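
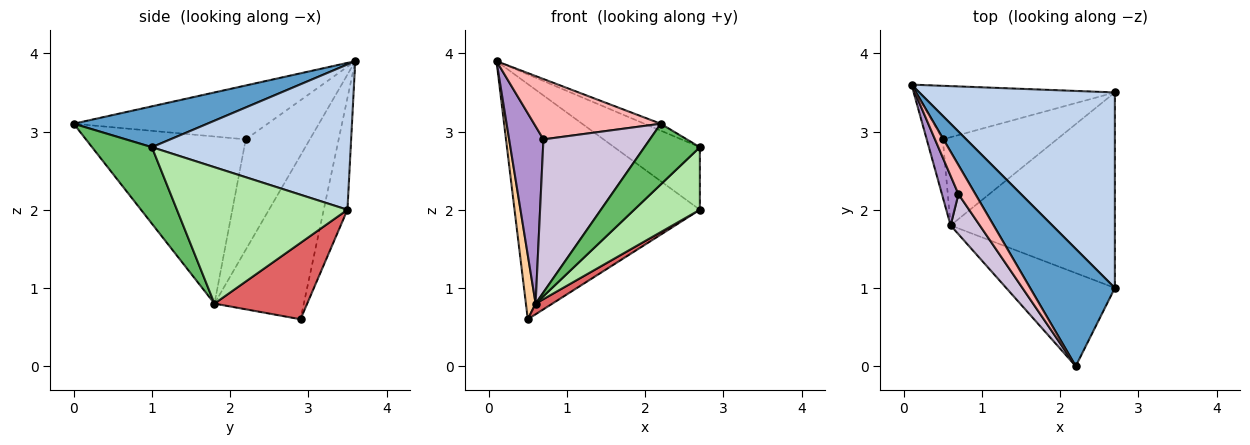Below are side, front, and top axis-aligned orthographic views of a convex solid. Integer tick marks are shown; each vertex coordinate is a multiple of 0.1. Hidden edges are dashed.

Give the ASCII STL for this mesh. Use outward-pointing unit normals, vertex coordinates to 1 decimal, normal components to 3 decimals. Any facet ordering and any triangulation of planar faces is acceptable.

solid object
 facet normal 0.434 0.053 0.900
  outer loop
   vertex 2.2 0.0 3.1
   vertex 2.7 1.0 2.8
   vertex 0.1 3.6 3.9
  endloop
 endfacet
 facet normal 0.578 0.249 0.777
  outer loop
   vertex 2.7 3.5 2.0
   vertex 0.1 3.6 3.9
   vertex 2.7 1.0 2.8
  endloop
 endfacet
 facet normal -0.124 0.968 -0.220
  outer loop
   vertex 2.7 3.5 2.0
   vertex 0.5 2.9 0.6
   vertex 0.1 3.6 3.9
  endloop
 endfacet
 facet normal -0.989 -0.108 -0.097
  outer loop
   vertex 0.6 1.8 0.8
   vertex 0.1 3.6 3.9
   vertex 0.5 2.9 0.6
  endloop
 endfacet
 facet normal 0.508 -0.470 -0.722
  outer loop
   vertex 0.6 1.8 0.8
   vertex 2.7 1.0 2.8
   vertex 2.2 0.0 3.1
  endloop
 endfacet
 facet normal 0.620 -0.239 -0.747
  outer loop
   vertex 0.6 1.8 0.8
   vertex 2.7 3.5 2.0
   vertex 2.7 1.0 2.8
  endloop
 endfacet
 facet normal 0.553 -0.100 -0.827
  outer loop
   vertex 0.6 1.8 0.8
   vertex 0.5 2.9 0.6
   vertex 2.7 3.5 2.0
  endloop
 endfacet
 facet normal -0.810 -0.529 0.255
  outer loop
   vertex 0.7 2.2 2.9
   vertex 2.2 0.0 3.1
   vertex 0.1 3.6 3.9
  endloop
 endfacet
 facet normal -0.874 -0.468 0.131
  outer loop
   vertex 0.7 2.2 2.9
   vertex 0.1 3.6 3.9
   vertex 0.6 1.8 0.8
  endloop
 endfacet
 facet normal -0.824 -0.549 0.144
  outer loop
   vertex 0.7 2.2 2.9
   vertex 0.6 1.8 0.8
   vertex 2.2 0.0 3.1
  endloop
 endfacet
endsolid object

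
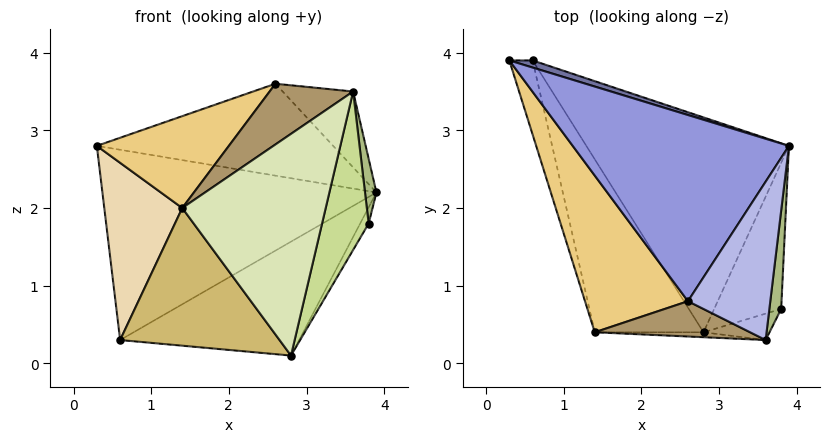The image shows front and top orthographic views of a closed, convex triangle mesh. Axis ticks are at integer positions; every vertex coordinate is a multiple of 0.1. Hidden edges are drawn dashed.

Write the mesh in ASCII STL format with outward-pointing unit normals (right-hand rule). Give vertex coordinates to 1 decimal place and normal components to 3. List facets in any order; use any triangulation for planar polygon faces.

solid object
 facet normal 0.297 0.954 0.036
  outer loop
   vertex 0.6 3.9 0.3
   vertex 0.3 3.9 2.8
   vertex 3.9 2.8 2.2
  endloop
 endfacet
 facet normal 0.554 0.390 -0.736
  outer loop
   vertex 0.6 3.9 0.3
   vertex 3.9 2.8 2.2
   vertex 2.8 0.4 0.1
  endloop
 endfacet
 facet normal 0.274 0.426 0.862
  outer loop
   vertex 2.6 0.8 3.6
   vertex 3.9 2.8 2.2
   vertex 0.3 3.9 2.8
  endloop
 endfacet
 facet normal 0.293 0.413 0.862
  outer loop
   vertex 2.6 0.8 3.6
   vertex 3.6 0.3 3.5
   vertex 3.9 2.8 2.2
  endloop
 endfacet
 facet normal 0.856 0.057 -0.514
  outer loop
   vertex 3.8 0.7 1.8
   vertex 2.8 0.4 0.1
   vertex 3.9 2.8 2.2
  endloop
 endfacet
 facet normal 0.993 -0.067 0.101
  outer loop
   vertex 3.8 0.7 1.8
   vertex 3.9 2.8 2.2
   vertex 3.6 0.3 3.5
  endloop
 endfacet
 facet normal 0.499 -0.855 -0.142
  outer loop
   vertex 3.8 0.7 1.8
   vertex 3.6 0.3 3.5
   vertex 2.8 0.4 0.1
  endloop
 endfacet
 facet normal -0.030 -0.999 -0.022
  outer loop
   vertex 1.4 0.4 2.0
   vertex 2.8 0.4 0.1
   vertex 3.6 0.3 3.5
  endloop
 endfacet
 facet normal -0.357 -0.808 0.470
  outer loop
   vertex 1.4 0.4 2.0
   vertex 3.6 0.3 3.5
   vertex 2.6 0.8 3.6
  endloop
 endfacet
 facet normal -0.728 -0.427 -0.536
  outer loop
   vertex 1.4 0.4 2.0
   vertex 0.6 3.9 0.3
   vertex 2.8 0.4 0.1
  endloop
 endfacet
 facet normal -0.701 -0.361 0.616
  outer loop
   vertex 1.4 0.4 2.0
   vertex 2.6 0.8 3.6
   vertex 0.3 3.9 2.8
  endloop
 endfacet
 facet normal -0.955 -0.274 -0.115
  outer loop
   vertex 1.4 0.4 2.0
   vertex 0.3 3.9 2.8
   vertex 0.6 3.9 0.3
  endloop
 endfacet
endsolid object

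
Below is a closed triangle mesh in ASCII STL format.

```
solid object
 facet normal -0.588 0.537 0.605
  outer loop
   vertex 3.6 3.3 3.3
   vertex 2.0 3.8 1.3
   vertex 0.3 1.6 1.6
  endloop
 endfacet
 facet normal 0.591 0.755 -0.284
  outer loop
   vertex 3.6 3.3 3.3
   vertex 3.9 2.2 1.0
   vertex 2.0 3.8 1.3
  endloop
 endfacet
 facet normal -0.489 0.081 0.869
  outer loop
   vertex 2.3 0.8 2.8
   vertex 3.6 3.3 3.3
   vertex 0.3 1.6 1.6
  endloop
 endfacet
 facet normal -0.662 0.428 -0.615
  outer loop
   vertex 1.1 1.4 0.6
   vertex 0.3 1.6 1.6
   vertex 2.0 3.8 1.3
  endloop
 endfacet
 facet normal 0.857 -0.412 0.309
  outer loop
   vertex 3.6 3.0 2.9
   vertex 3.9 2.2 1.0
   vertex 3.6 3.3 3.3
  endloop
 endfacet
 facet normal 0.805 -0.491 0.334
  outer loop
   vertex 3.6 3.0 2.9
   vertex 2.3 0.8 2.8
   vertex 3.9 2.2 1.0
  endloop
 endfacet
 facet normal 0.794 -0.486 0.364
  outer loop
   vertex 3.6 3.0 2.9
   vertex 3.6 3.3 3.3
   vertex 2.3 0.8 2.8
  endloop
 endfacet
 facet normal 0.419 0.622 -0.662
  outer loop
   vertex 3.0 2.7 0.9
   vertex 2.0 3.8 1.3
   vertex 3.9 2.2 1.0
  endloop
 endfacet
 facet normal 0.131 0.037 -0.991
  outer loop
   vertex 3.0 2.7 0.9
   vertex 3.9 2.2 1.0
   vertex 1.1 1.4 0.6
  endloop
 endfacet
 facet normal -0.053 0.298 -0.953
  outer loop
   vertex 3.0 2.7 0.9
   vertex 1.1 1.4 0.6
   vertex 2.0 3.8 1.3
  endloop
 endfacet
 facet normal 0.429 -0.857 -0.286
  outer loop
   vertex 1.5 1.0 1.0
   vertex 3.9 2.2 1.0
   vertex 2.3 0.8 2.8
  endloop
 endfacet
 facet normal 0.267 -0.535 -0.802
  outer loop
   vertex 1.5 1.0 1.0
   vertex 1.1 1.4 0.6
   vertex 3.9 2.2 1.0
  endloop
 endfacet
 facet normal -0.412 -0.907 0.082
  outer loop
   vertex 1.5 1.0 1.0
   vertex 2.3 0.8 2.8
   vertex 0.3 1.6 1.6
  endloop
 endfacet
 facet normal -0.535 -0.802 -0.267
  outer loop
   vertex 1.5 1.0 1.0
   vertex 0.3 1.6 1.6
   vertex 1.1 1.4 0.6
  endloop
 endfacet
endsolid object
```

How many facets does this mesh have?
14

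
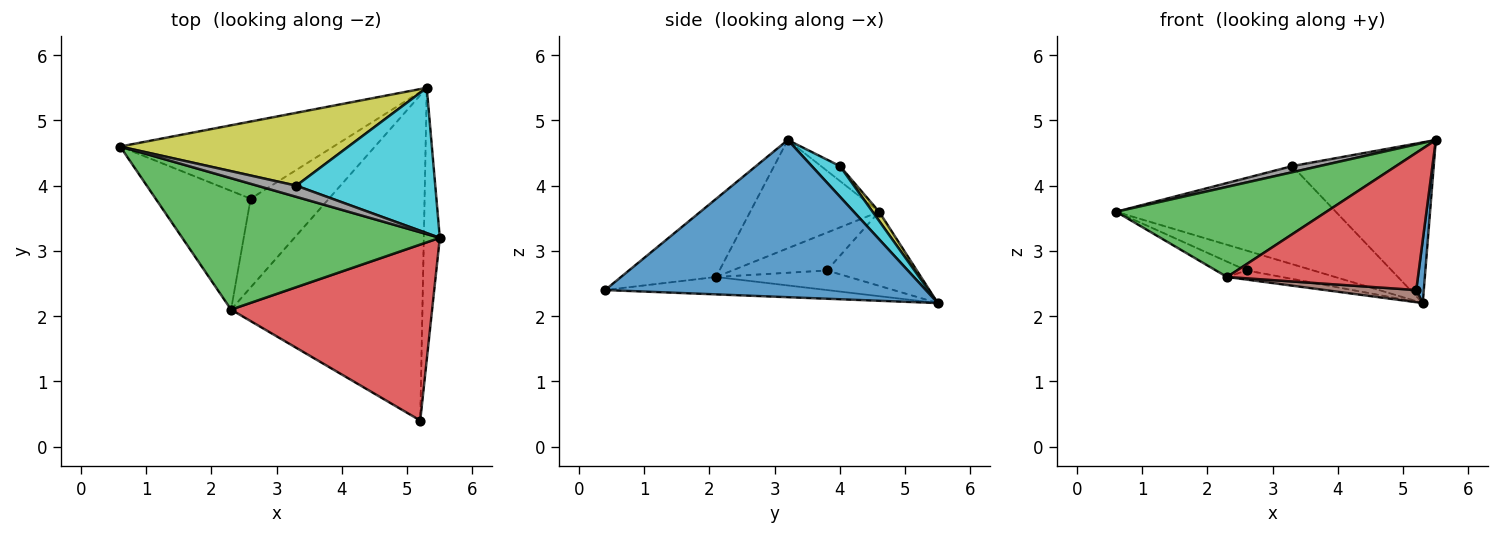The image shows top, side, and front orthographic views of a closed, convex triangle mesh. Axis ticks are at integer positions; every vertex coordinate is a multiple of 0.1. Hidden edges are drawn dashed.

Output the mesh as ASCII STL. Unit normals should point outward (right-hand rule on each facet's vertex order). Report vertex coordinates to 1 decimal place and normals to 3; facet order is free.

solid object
 facet normal 0.995 -0.023 -0.101
  outer loop
   vertex 5.3 5.5 2.2
   vertex 5.5 3.2 4.7
   vertex 5.2 0.4 2.4
  endloop
 endfacet
 facet normal -0.319 0.236 -0.918
  outer loop
   vertex 2.6 3.8 2.7
   vertex 0.6 4.6 3.6
   vertex 5.3 5.5 2.2
  endloop
 endfacet
 facet normal -0.328 -0.534 0.779
  outer loop
   vertex 2.3 2.1 2.6
   vertex 5.5 3.2 4.7
   vertex 0.6 4.6 3.6
  endloop
 endfacet
 facet normal -0.293 -0.588 0.754
  outer loop
   vertex 2.3 2.1 2.6
   vertex 5.2 0.4 2.4
   vertex 5.5 3.2 4.7
  endloop
 endfacet
 facet normal -0.367 0.119 -0.922
  outer loop
   vertex 2.3 2.1 2.6
   vertex 0.6 4.6 3.6
   vertex 2.6 3.8 2.7
  endloop
 endfacet
 facet normal -0.090 -0.037 -0.995
  outer loop
   vertex 2.3 2.1 2.6
   vertex 5.3 5.5 2.2
   vertex 5.2 0.4 2.4
  endloop
 endfacet
 facet normal -0.241 0.099 -0.965
  outer loop
   vertex 2.3 2.1 2.6
   vertex 2.6 3.8 2.7
   vertex 5.3 5.5 2.2
  endloop
 endfacet
 facet normal -0.317 -0.456 0.832
  outer loop
   vertex 3.3 4.0 4.3
   vertex 0.6 4.6 3.6
   vertex 5.5 3.2 4.7
  endloop
 endfacet
 facet normal 0.024 0.803 0.596
  outer loop
   vertex 3.3 4.0 4.3
   vertex 5.3 5.5 2.2
   vertex 0.6 4.6 3.6
  endloop
 endfacet
 facet normal 0.146 0.734 0.663
  outer loop
   vertex 3.3 4.0 4.3
   vertex 5.5 3.2 4.7
   vertex 5.3 5.5 2.2
  endloop
 endfacet
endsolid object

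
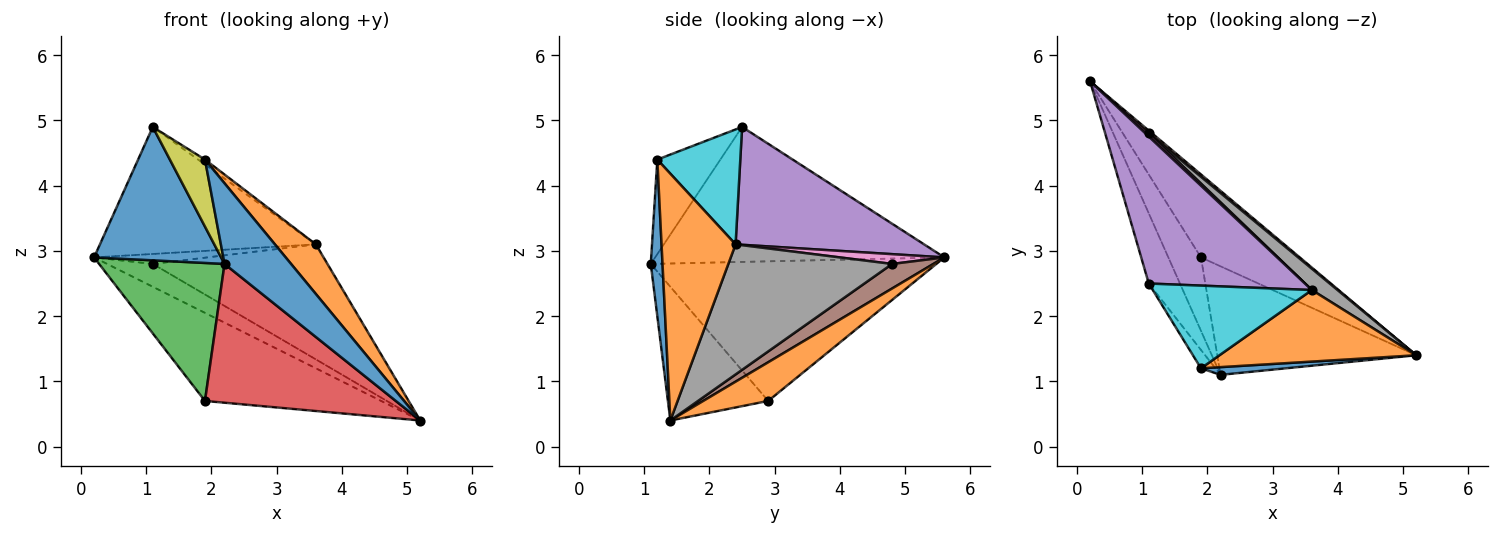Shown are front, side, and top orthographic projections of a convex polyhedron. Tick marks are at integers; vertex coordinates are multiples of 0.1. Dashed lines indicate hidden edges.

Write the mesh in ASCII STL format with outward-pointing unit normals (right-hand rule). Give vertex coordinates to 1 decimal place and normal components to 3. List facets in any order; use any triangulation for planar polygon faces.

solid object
 facet normal -0.896 -0.394 -0.207
  outer loop
   vertex 1.1 2.5 4.9
   vertex 0.2 5.6 2.9
   vertex 2.2 1.1 2.8
  endloop
 endfacet
 facet normal 0.259 0.703 -0.662
  outer loop
   vertex 1.9 2.9 0.7
   vertex 0.2 5.6 2.9
   vertex 5.2 1.4 0.4
  endloop
 endfacet
 facet normal -0.895 -0.393 -0.209
  outer loop
   vertex 1.9 2.9 0.7
   vertex 2.2 1.1 2.8
   vertex 0.2 5.6 2.9
  endloop
 endfacet
 facet normal -0.383 -0.728 -0.569
  outer loop
   vertex 1.9 2.9 0.7
   vertex 5.2 1.4 0.4
   vertex 2.2 1.1 2.8
  endloop
 endfacet
 facet normal 0.496 0.568 0.657
  outer loop
   vertex 3.6 2.4 3.1
   vertex 0.2 5.6 2.9
   vertex 1.1 2.5 4.9
  endloop
 endfacet
 facet normal 0.667 0.739 0.093
  outer loop
   vertex 1.1 4.8 2.8
   vertex 5.2 1.4 0.4
   vertex 0.2 5.6 2.9
  endloop
 endfacet
 facet normal 0.662 0.717 0.221
  outer loop
   vertex 1.1 4.8 2.8
   vertex 0.2 5.6 2.9
   vertex 3.6 2.4 3.1
  endloop
 endfacet
 facet normal 0.678 0.723 0.134
  outer loop
   vertex 1.1 4.8 2.8
   vertex 3.6 2.4 3.1
   vertex 5.2 1.4 0.4
  endloop
 endfacet
 facet normal -0.866 -0.482 -0.132
  outer loop
   vertex 1.9 1.2 4.4
   vertex 1.1 2.5 4.9
   vertex 2.2 1.1 2.8
  endloop
 endfacet
 facet normal 0.585 0.049 0.810
  outer loop
   vertex 1.9 1.2 4.4
   vertex 3.6 2.4 3.1
   vertex 1.1 2.5 4.9
  endloop
 endfacet
 facet normal 0.173 -0.980 0.094
  outer loop
   vertex 1.9 1.2 4.4
   vertex 2.2 1.1 2.8
   vertex 5.2 1.4 0.4
  endloop
 endfacet
 facet normal 0.718 -0.397 0.572
  outer loop
   vertex 1.9 1.2 4.4
   vertex 5.2 1.4 0.4
   vertex 3.6 2.4 3.1
  endloop
 endfacet
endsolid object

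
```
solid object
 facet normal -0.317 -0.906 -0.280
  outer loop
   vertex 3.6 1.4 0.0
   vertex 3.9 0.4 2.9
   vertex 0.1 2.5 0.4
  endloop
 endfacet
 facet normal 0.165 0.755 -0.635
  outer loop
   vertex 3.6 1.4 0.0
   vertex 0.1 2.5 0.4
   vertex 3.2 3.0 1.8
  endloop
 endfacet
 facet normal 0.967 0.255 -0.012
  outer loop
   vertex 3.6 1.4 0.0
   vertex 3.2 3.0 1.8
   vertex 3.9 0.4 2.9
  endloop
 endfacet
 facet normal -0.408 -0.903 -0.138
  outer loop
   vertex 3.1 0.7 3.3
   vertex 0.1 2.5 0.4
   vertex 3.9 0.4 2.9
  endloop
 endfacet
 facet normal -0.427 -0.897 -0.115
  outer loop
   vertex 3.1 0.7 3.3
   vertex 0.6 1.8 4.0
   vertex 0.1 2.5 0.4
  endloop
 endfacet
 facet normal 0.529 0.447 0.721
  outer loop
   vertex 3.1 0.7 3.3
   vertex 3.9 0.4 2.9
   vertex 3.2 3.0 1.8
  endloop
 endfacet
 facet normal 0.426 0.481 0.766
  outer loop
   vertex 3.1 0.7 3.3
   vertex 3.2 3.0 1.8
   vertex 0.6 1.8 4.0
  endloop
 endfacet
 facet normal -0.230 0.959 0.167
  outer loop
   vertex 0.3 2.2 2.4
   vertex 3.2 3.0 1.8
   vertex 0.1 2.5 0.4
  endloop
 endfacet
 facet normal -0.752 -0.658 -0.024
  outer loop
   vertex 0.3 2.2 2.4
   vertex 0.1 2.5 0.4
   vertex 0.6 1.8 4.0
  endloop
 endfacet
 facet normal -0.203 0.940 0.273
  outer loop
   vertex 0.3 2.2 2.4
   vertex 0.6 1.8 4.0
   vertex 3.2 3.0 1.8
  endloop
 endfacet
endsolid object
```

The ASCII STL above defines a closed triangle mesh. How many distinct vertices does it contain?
7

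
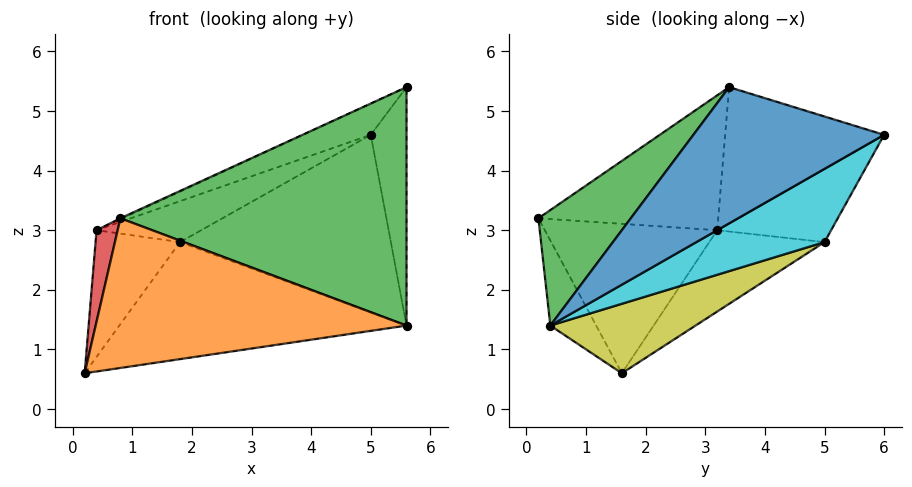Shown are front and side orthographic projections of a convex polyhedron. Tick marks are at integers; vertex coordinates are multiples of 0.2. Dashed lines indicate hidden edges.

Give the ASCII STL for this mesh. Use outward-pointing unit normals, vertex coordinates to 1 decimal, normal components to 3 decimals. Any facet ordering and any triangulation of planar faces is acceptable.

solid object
 facet normal 0.974 0.183 -0.137
  outer loop
   vertex 5.6 0.4 1.4
   vertex 5.0 6.0 4.6
   vertex 5.6 3.4 5.4
  endloop
 endfacet
 facet normal -0.131 -0.885 -0.447
  outer loop
   vertex 5.6 0.4 1.4
   vertex 0.8 0.2 3.2
   vertex 0.2 1.6 0.6
  endloop
 endfacet
 facet normal 0.250 -0.775 0.581
  outer loop
   vertex 5.6 0.4 1.4
   vertex 5.6 3.4 5.4
   vertex 0.8 0.2 3.2
  endloop
 endfacet
 facet normal -0.980 -0.120 0.162
  outer loop
   vertex 0.4 3.2 3.0
   vertex 0.2 1.6 0.6
   vertex 0.8 0.2 3.2
  endloop
 endfacet
 facet normal -0.418 0.178 0.891
  outer loop
   vertex 0.4 3.2 3.0
   vertex 5.6 3.4 5.4
   vertex 5.0 6.0 4.6
  endloop
 endfacet
 facet normal -0.419 0.005 0.908
  outer loop
   vertex 0.4 3.2 3.0
   vertex 0.8 0.2 3.2
   vertex 5.6 3.4 5.4
  endloop
 endfacet
 facet normal -0.767 0.562 -0.311
  outer loop
   vertex 1.8 5.0 2.8
   vertex 0.2 1.6 0.6
   vertex 0.4 3.2 3.0
  endloop
 endfacet
 facet normal -0.538 0.495 0.682
  outer loop
   vertex 1.8 5.0 2.8
   vertex 0.4 3.2 3.0
   vertex 5.0 6.0 4.6
  endloop
 endfacet
 facet normal 0.228 0.451 -0.863
  outer loop
   vertex 1.8 5.0 2.8
   vertex 5.6 0.4 1.4
   vertex 0.2 1.6 0.6
  endloop
 endfacet
 facet normal 0.302 0.497 -0.813
  outer loop
   vertex 1.8 5.0 2.8
   vertex 5.0 6.0 4.6
   vertex 5.6 0.4 1.4
  endloop
 endfacet
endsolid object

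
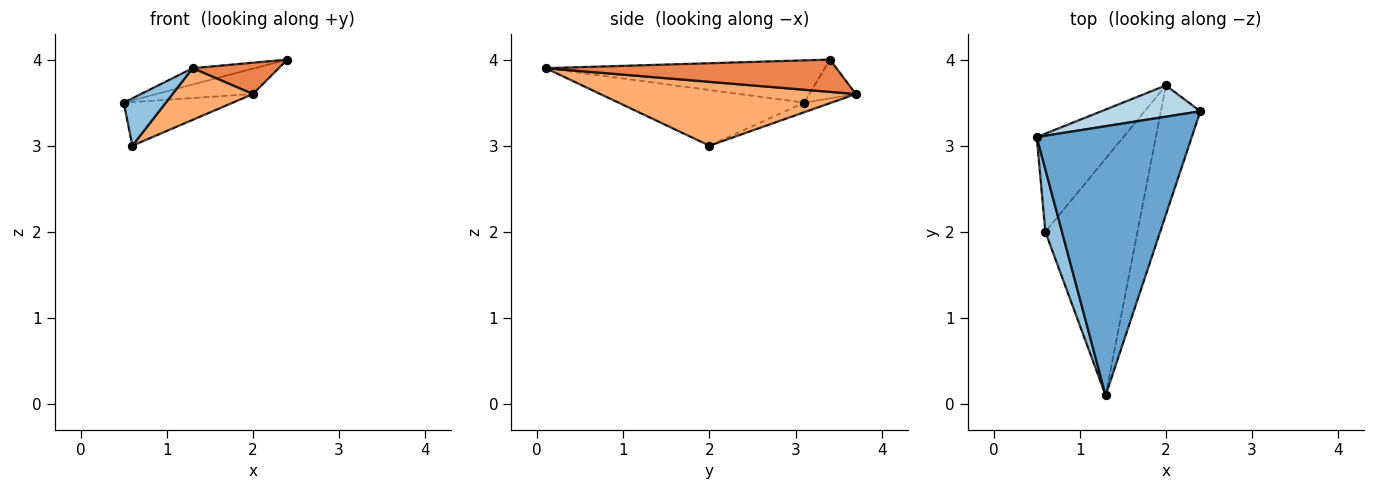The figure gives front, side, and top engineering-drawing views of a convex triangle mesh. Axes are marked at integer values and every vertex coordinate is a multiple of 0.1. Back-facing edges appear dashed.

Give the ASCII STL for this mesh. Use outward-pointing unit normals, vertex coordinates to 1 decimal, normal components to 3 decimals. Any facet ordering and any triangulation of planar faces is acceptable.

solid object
 facet normal -0.263 0.058 0.963
  outer loop
   vertex 1.3 0.1 3.9
   vertex 2.4 3.4 4.0
   vertex 0.5 3.1 3.5
  endloop
 endfacet
 facet normal -0.936 -0.212 0.280
  outer loop
   vertex 0.6 2.0 3.0
   vertex 1.3 0.1 3.9
   vertex 0.5 3.1 3.5
  endloop
 endfacet
 facet normal -0.291 0.603 0.743
  outer loop
   vertex 2.0 3.7 3.6
   vertex 0.5 3.1 3.5
   vertex 2.4 3.4 4.0
  endloop
 endfacet
 facet normal -0.101 0.404 -0.909
  outer loop
   vertex 2.0 3.7 3.6
   vertex 0.6 2.0 3.0
   vertex 0.5 3.1 3.5
  endloop
 endfacet
 facet normal 0.622 -0.184 -0.761
  outer loop
   vertex 2.0 3.7 3.6
   vertex 2.4 3.4 4.0
   vertex 1.3 0.1 3.9
  endloop
 endfacet
 facet normal 0.561 -0.176 -0.809
  outer loop
   vertex 2.0 3.7 3.6
   vertex 1.3 0.1 3.9
   vertex 0.6 2.0 3.0
  endloop
 endfacet
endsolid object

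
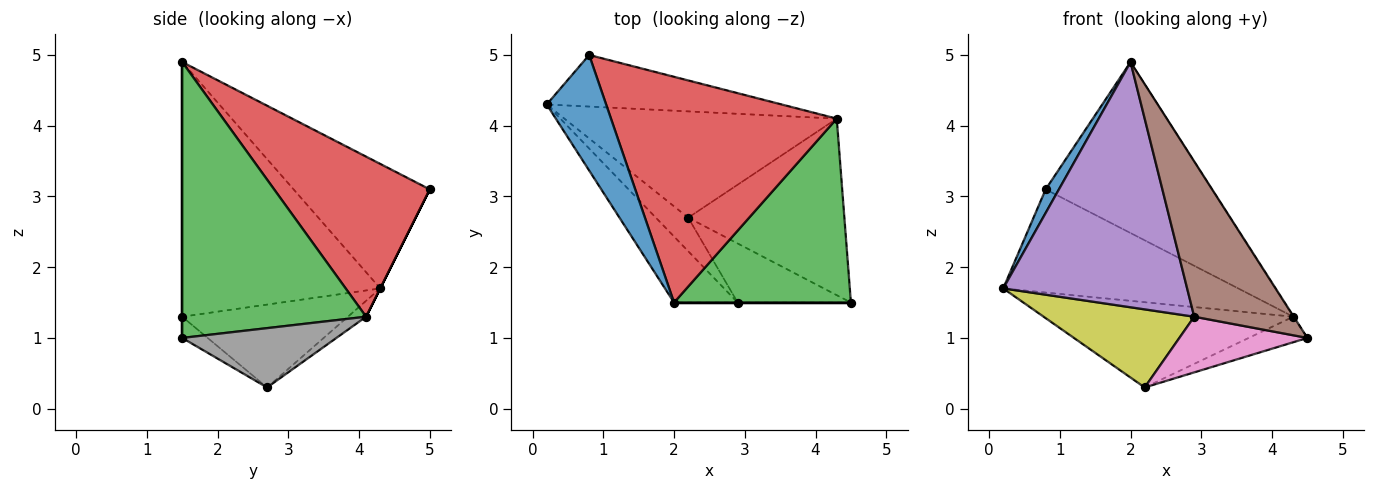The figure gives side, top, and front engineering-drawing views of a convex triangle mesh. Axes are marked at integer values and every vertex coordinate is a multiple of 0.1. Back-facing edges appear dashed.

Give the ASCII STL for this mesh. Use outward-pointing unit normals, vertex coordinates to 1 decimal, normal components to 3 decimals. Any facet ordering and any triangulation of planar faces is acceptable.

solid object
 facet normal -0.899 -0.088 0.429
  outer loop
   vertex 0.8 5.0 3.1
   vertex 0.2 4.3 1.7
   vertex 2.0 1.5 4.9
  endloop
 endfacet
 facet normal 0.000 0.894 -0.447
  outer loop
   vertex 4.3 4.1 1.3
   vertex 0.2 4.3 1.7
   vertex 0.8 5.0 3.1
  endloop
 endfacet
 facet normal 0.842 0.002 0.540
  outer loop
   vertex 4.3 4.1 1.3
   vertex 2.0 1.5 4.9
   vertex 4.5 1.5 1.0
  endloop
 endfacet
 facet normal 0.492 0.526 0.694
  outer loop
   vertex 4.3 4.1 1.3
   vertex 0.8 5.0 3.1
   vertex 2.0 1.5 4.9
  endloop
 endfacet
 facet normal -0.721 -0.669 -0.180
  outer loop
   vertex 2.9 1.5 1.3
   vertex 2.0 1.5 4.9
   vertex 0.2 4.3 1.7
  endloop
 endfacet
 facet normal 0.000 -1.000 0.000
  outer loop
   vertex 2.9 1.5 1.3
   vertex 4.5 1.5 1.0
   vertex 2.0 1.5 4.9
  endloop
 endfacet
 facet normal -0.135 -0.680 -0.721
  outer loop
   vertex 2.2 2.7 0.3
   vertex 4.5 1.5 1.0
   vertex 2.9 1.5 1.3
  endloop
 endfacet
 facet normal 0.352 0.134 -0.926
  outer loop
   vertex 2.2 2.7 0.3
   vertex 4.3 4.1 1.3
   vertex 4.5 1.5 1.0
  endloop
 endfacet
 facet normal -0.711 -0.646 -0.277
  outer loop
   vertex 2.2 2.7 0.3
   vertex 2.9 1.5 1.3
   vertex 0.2 4.3 1.7
  endloop
 endfacet
 facet normal -0.046 0.625 -0.779
  outer loop
   vertex 2.2 2.7 0.3
   vertex 0.2 4.3 1.7
   vertex 4.3 4.1 1.3
  endloop
 endfacet
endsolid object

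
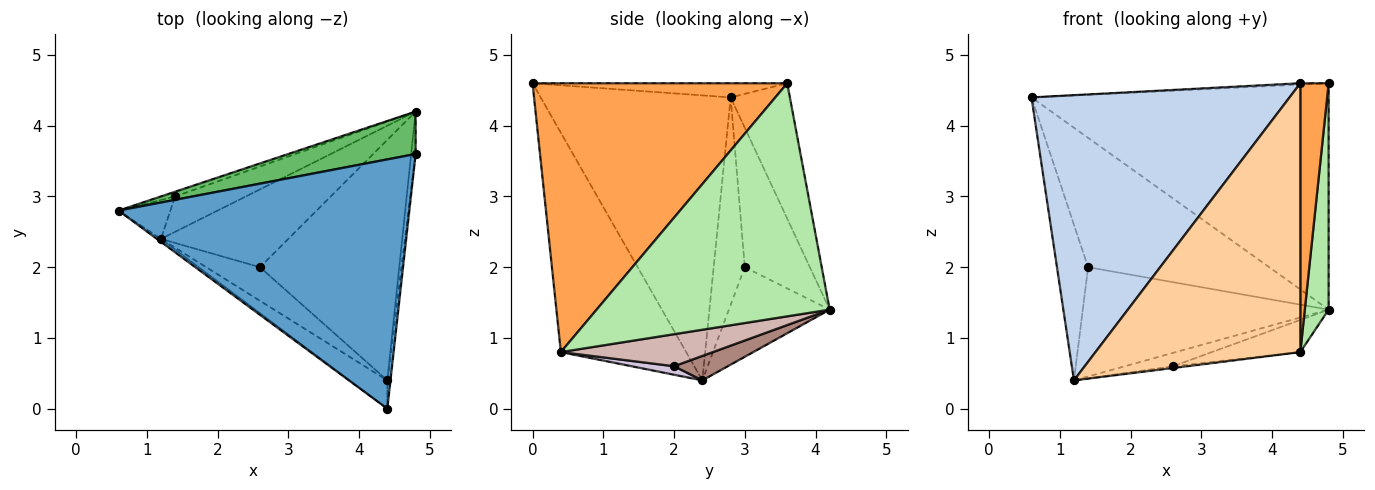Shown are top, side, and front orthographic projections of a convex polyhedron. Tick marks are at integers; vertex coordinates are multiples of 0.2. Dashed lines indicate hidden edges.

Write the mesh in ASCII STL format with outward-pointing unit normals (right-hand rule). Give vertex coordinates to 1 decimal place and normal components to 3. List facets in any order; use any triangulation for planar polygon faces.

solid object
 facet normal -0.049 0.005 0.999
  outer loop
   vertex 4.4 0.0 4.6
   vertex 4.8 3.6 4.6
   vertex 0.6 2.8 4.4
  endloop
 endfacet
 facet normal -0.593 -0.805 -0.008
  outer loop
   vertex 1.2 2.4 0.4
   vertex 4.4 0.0 4.6
   vertex 0.6 2.8 4.4
  endloop
 endfacet
 facet normal 0.994 -0.110 -0.012
  outer loop
   vertex 4.4 0.4 0.8
   vertex 4.8 3.6 4.6
   vertex 4.4 0.0 4.6
  endloop
 endfacet
 facet normal -0.520 -0.850 -0.089
  outer loop
   vertex 4.4 0.4 0.8
   vertex 4.4 0.0 4.6
   vertex 1.2 2.4 0.4
  endloop
 endfacet
 facet normal -0.192 0.965 0.181
  outer loop
   vertex 4.8 4.2 1.4
   vertex 0.6 2.8 4.4
   vertex 4.8 3.6 4.6
  endloop
 endfacet
 facet normal 0.995 -0.102 -0.019
  outer loop
   vertex 4.8 4.2 1.4
   vertex 4.8 3.6 4.6
   vertex 4.4 0.4 0.8
  endloop
 endfacet
 facet normal -0.696 0.696 -0.174
  outer loop
   vertex 1.4 3.0 2.0
   vertex 1.2 2.4 0.4
   vertex 0.6 2.8 4.4
  endloop
 endfacet
 facet normal -0.338 0.941 -0.034
  outer loop
   vertex 1.4 3.0 2.0
   vertex 0.6 2.8 4.4
   vertex 4.8 4.2 1.4
  endloop
 endfacet
 facet normal -0.363 0.886 -0.287
  outer loop
   vertex 1.4 3.0 2.0
   vertex 4.8 4.2 1.4
   vertex 1.2 2.4 0.4
  endloop
 endfacet
 facet normal 0.156 0.052 -0.986
  outer loop
   vertex 2.6 2.0 0.6
   vertex 4.4 0.4 0.8
   vertex 1.2 2.4 0.4
  endloop
 endfacet
 facet normal 0.186 0.166 -0.968
  outer loop
   vertex 2.6 2.0 0.6
   vertex 1.2 2.4 0.4
   vertex 4.8 4.2 1.4
  endloop
 endfacet
 facet normal 0.222 0.129 -0.966
  outer loop
   vertex 2.6 2.0 0.6
   vertex 4.8 4.2 1.4
   vertex 4.4 0.4 0.8
  endloop
 endfacet
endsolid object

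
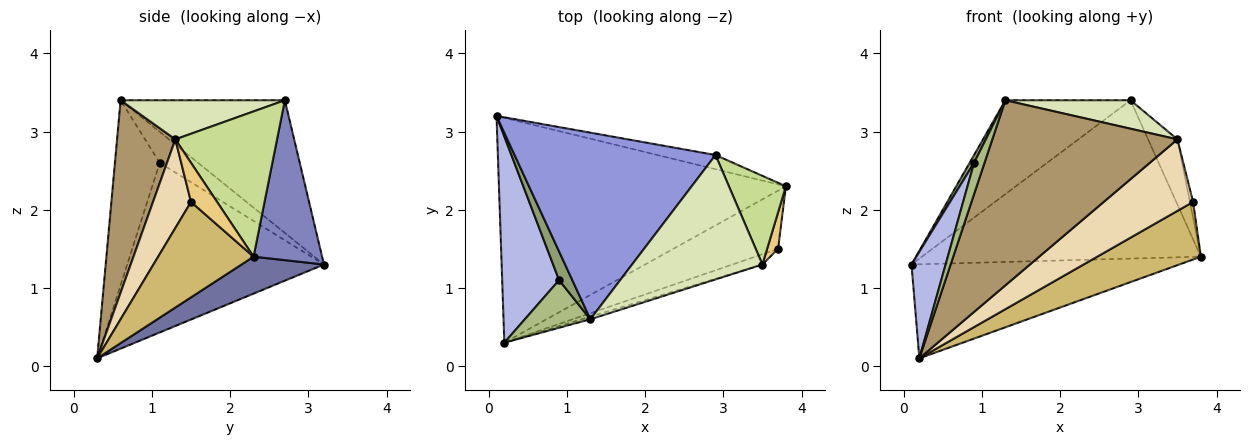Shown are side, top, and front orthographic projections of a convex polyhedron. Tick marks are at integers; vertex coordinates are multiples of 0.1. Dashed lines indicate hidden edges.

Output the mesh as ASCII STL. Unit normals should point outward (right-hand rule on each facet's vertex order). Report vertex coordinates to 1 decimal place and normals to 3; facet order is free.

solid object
 facet normal 0.118 0.383 -0.916
  outer loop
   vertex 0.2 0.3 0.1
   vertex 0.1 3.2 1.3
   vertex 3.8 2.3 1.4
  endloop
 endfacet
 facet normal 0.238 0.967 -0.087
  outer loop
   vertex 2.9 2.7 3.4
   vertex 3.8 2.3 1.4
   vertex 0.1 3.2 1.3
  endloop
 endfacet
 facet normal -0.508 0.387 0.769
  outer loop
   vertex 1.3 0.6 3.4
   vertex 2.9 2.7 3.4
   vertex 0.1 3.2 1.3
  endloop
 endfacet
 facet normal -0.936 -0.162 0.314
  outer loop
   vertex 0.9 1.1 2.6
   vertex 0.1 3.2 1.3
   vertex 0.2 0.3 0.1
  endloop
 endfacet
 facet normal -0.914 -0.107 0.391
  outer loop
   vertex 0.9 1.1 2.6
   vertex 1.3 0.6 3.4
   vertex 0.1 3.2 1.3
  endloop
 endfacet
 facet normal -0.921 -0.214 0.326
  outer loop
   vertex 0.9 1.1 2.6
   vertex 0.2 0.3 0.1
   vertex 1.3 0.6 3.4
  endloop
 endfacet
 facet normal 0.899 0.259 0.353
  outer loop
   vertex 3.5 1.3 2.9
   vertex 3.8 2.3 1.4
   vertex 2.9 2.7 3.4
  endloop
 endfacet
 facet normal 0.281 -0.214 0.936
  outer loop
   vertex 3.5 1.3 2.9
   vertex 2.9 2.7 3.4
   vertex 1.3 0.6 3.4
  endloop
 endfacet
 facet normal 0.300 -0.954 -0.013
  outer loop
   vertex 3.5 1.3 2.9
   vertex 1.3 0.6 3.4
   vertex 0.2 0.3 0.1
  endloop
 endfacet
 facet normal 0.543 -0.590 -0.597
  outer loop
   vertex 3.7 1.5 2.1
   vertex 0.2 0.3 0.1
   vertex 3.8 2.3 1.4
  endloop
 endfacet
 facet normal 0.957 0.115 0.268
  outer loop
   vertex 3.7 1.5 2.1
   vertex 3.8 2.3 1.4
   vertex 3.5 1.3 2.9
  endloop
 endfacet
 facet normal 0.388 -0.912 -0.131
  outer loop
   vertex 3.7 1.5 2.1
   vertex 3.5 1.3 2.9
   vertex 0.2 0.3 0.1
  endloop
 endfacet
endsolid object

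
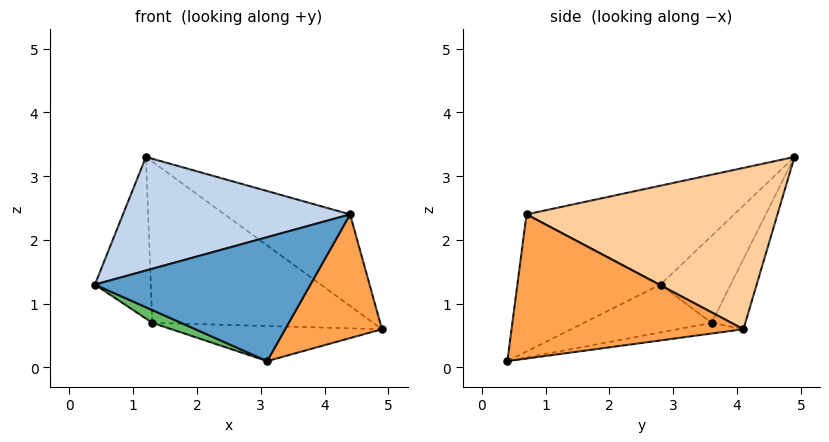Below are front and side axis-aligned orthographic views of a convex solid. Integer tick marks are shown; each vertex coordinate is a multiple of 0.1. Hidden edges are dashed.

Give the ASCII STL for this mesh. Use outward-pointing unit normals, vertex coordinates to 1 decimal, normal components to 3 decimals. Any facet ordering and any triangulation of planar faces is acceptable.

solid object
 facet normal -0.510 -0.768 0.388
  outer loop
   vertex 4.4 0.7 2.4
   vertex 0.4 2.8 1.3
   vertex 3.1 0.4 0.1
  endloop
 endfacet
 facet normal -0.467 -0.510 0.722
  outer loop
   vertex 4.4 0.7 2.4
   vertex 1.2 4.9 3.3
   vertex 0.4 2.8 1.3
  endloop
 endfacet
 facet normal 0.835 -0.348 -0.426
  outer loop
   vertex 4.4 0.7 2.4
   vertex 3.1 0.4 0.1
   vertex 4.9 4.1 0.6
  endloop
 endfacet
 facet normal 0.604 0.302 0.738
  outer loop
   vertex 4.4 0.7 2.4
   vertex 4.9 4.1 0.6
   vertex 1.2 4.9 3.3
  endloop
 endfacet
 facet normal -0.483 -0.109 -0.869
  outer loop
   vertex 1.3 3.6 0.7
   vertex 3.1 0.4 0.1
   vertex 0.4 2.8 1.3
  endloop
 endfacet
 facet normal -0.049 0.157 -0.986
  outer loop
   vertex 1.3 3.6 0.7
   vertex 4.9 4.1 0.6
   vertex 3.1 0.4 0.1
  endloop
 endfacet
 facet normal -0.740 0.590 -0.323
  outer loop
   vertex 1.3 3.6 0.7
   vertex 0.4 2.8 1.3
   vertex 1.2 4.9 3.3
  endloop
 endfacet
 facet normal -0.135 0.884 -0.447
  outer loop
   vertex 1.3 3.6 0.7
   vertex 1.2 4.9 3.3
   vertex 4.9 4.1 0.6
  endloop
 endfacet
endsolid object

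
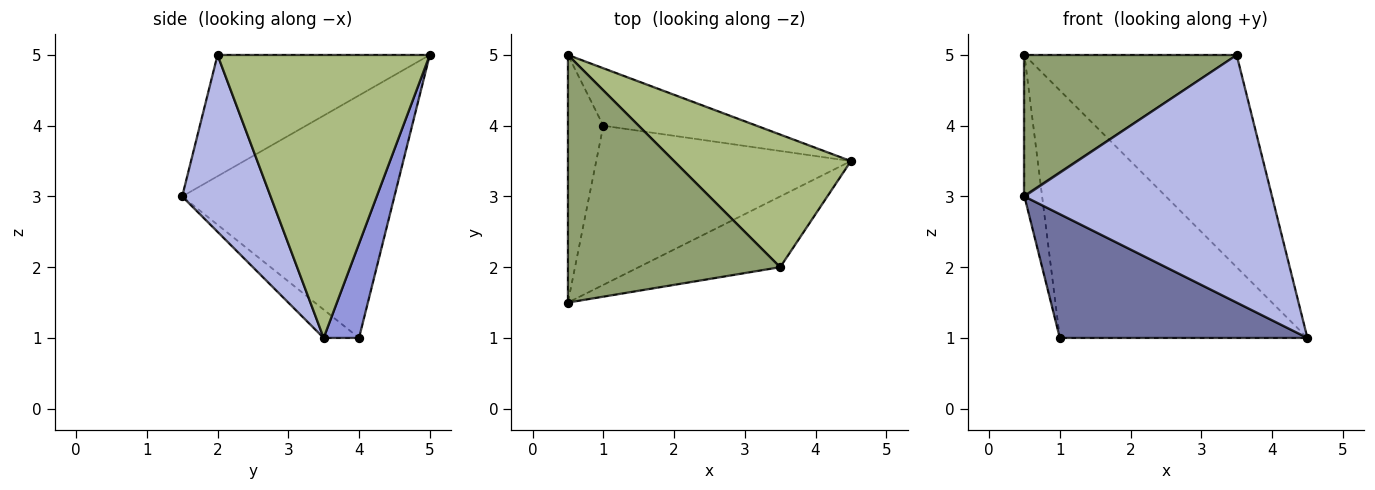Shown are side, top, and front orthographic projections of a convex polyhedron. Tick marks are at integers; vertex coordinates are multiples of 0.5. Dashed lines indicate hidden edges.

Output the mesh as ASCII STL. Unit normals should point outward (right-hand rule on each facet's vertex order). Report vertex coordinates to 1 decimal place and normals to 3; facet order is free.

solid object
 facet normal -0.087 -0.612 -0.786
  outer loop
   vertex 1.0 4.0 1.0
   vertex 4.5 3.5 1.0
   vertex 0.5 1.5 3.0
  endloop
 endfacet
 facet normal -0.986 0.082 -0.144
  outer loop
   vertex 1.0 4.0 1.0
   vertex 0.5 1.5 3.0
   vertex 0.5 5.0 5.0
  endloop
 endfacet
 facet normal 0.138 0.965 -0.224
  outer loop
   vertex 1.0 4.0 1.0
   vertex 0.5 5.0 5.0
   vertex 4.5 3.5 1.0
  endloop
 endfacet
 facet normal 0.325 -0.909 -0.260
  outer loop
   vertex 3.5 2.0 5.0
   vertex 0.5 1.5 3.0
   vertex 4.5 3.5 1.0
  endloop
 endfacet
 facet normal -0.444 -0.444 0.778
  outer loop
   vertex 3.5 2.0 5.0
   vertex 0.5 5.0 5.0
   vertex 0.5 1.5 3.0
  endloop
 endfacet
 facet normal 0.647 0.647 0.404
  outer loop
   vertex 3.5 2.0 5.0
   vertex 4.5 3.5 1.0
   vertex 0.5 5.0 5.0
  endloop
 endfacet
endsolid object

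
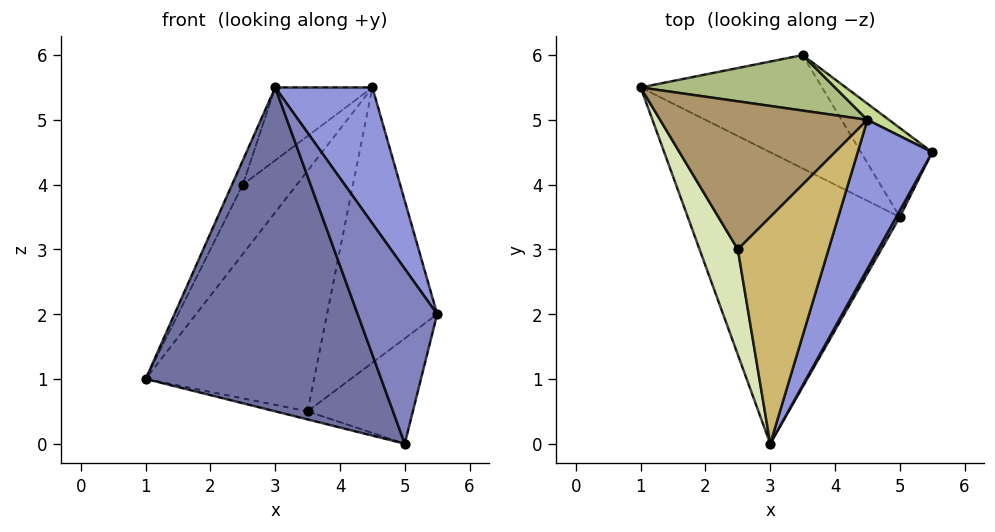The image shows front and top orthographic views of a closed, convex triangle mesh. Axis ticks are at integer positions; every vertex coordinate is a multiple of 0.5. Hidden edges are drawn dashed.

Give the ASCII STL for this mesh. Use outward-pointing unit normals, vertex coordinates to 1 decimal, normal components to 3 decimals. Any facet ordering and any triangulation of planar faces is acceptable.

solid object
 facet normal -0.474 -0.654 -0.589
  outer loop
   vertex 5.0 3.5 0.0
   vertex 3.0 0.0 5.5
   vertex 1.0 5.5 1.0
  endloop
 endfacet
 facet normal 0.880 -0.475 0.018
  outer loop
   vertex 5.0 3.5 0.0
   vertex 5.5 4.5 2.0
   vertex 3.0 0.0 5.5
  endloop
 endfacet
 facet normal 0.914 -0.274 0.300
  outer loop
   vertex 4.5 5.0 5.5
   vertex 3.0 0.0 5.5
   vertex 5.5 4.5 2.0
  endloop
 endfacet
 facet normal -0.209 0.070 -0.975
  outer loop
   vertex 3.5 6.0 0.5
   vertex 5.0 3.5 0.0
   vertex 1.0 5.5 1.0
  endloop
 endfacet
 facet normal 0.726 0.525 -0.444
  outer loop
   vertex 3.5 6.0 0.5
   vertex 5.5 4.5 2.0
   vertex 5.0 3.5 0.0
  endloop
 endfacet
 facet normal -0.148 0.964 0.222
  outer loop
   vertex 3.5 6.0 0.5
   vertex 1.0 5.5 1.0
   vertex 4.5 5.0 5.5
  endloop
 endfacet
 facet normal 0.576 0.816 0.048
  outer loop
   vertex 3.5 6.0 0.5
   vertex 4.5 5.0 5.5
   vertex 5.5 4.5 2.0
  endloop
 endfacet
 facet normal -0.844 0.121 0.523
  outer loop
   vertex 2.5 3.0 4.0
   vertex 1.0 5.5 1.0
   vertex 3.0 0.0 5.5
  endloop
 endfacet
 facet normal -0.741 0.285 0.608
  outer loop
   vertex 2.5 3.0 4.0
   vertex 4.5 5.0 5.5
   vertex 1.0 5.5 1.0
  endloop
 endfacet
 facet normal -0.714 0.214 0.666
  outer loop
   vertex 2.5 3.0 4.0
   vertex 3.0 0.0 5.5
   vertex 4.5 5.0 5.5
  endloop
 endfacet
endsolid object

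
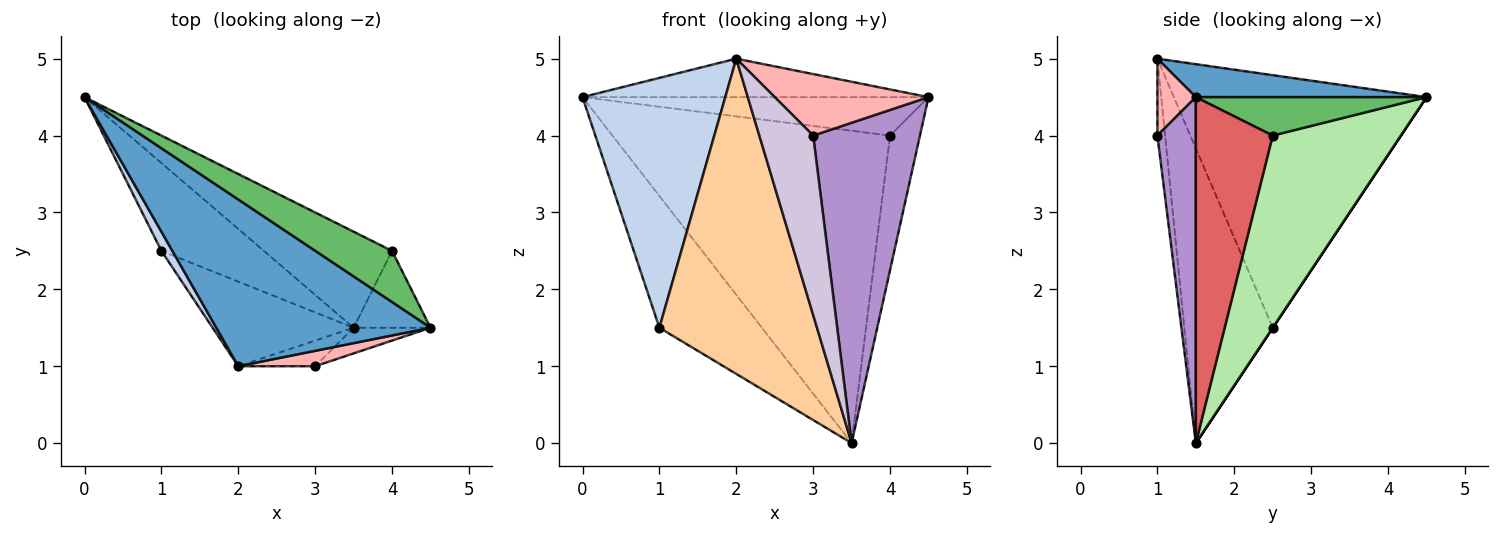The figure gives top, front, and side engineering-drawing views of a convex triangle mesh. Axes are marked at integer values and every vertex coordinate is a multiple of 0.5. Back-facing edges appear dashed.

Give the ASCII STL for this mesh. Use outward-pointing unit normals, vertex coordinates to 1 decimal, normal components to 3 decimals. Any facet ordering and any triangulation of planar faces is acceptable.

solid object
 facet normal 0.148 0.222 0.964
  outer loop
   vertex 2.0 1.0 5.0
   vertex 4.5 1.5 4.5
   vertex 0.0 4.5 4.5
  endloop
 endfacet
 facet normal -0.870 -0.492 0.038
  outer loop
   vertex 1.0 2.5 1.5
   vertex 2.0 1.0 5.0
   vertex 0.0 4.5 4.5
  endloop
 endfacet
 facet normal 0.000 0.832 -0.555
  outer loop
   vertex 1.0 2.5 1.5
   vertex 0.0 4.5 4.5
   vertex 3.5 1.5 0.0
  endloop
 endfacet
 facet normal -0.476 -0.849 -0.228
  outer loop
   vertex 1.0 2.5 1.5
   vertex 3.5 1.5 0.0
   vertex 2.0 1.0 5.0
  endloop
 endfacet
 facet normal 0.371 0.557 0.743
  outer loop
   vertex 4.0 2.5 4.0
   vertex 0.0 4.5 4.5
   vertex 4.5 1.5 4.5
  endloop
 endfacet
 facet normal 0.404 0.874 -0.269
  outer loop
   vertex 4.0 2.5 4.0
   vertex 3.5 1.5 0.0
   vertex 0.0 4.5 4.5
  endloop
 endfacet
 facet normal 0.913 0.355 -0.203
  outer loop
   vertex 4.0 2.5 4.0
   vertex 4.5 1.5 4.5
   vertex 3.5 1.5 0.0
  endloop
 endfacet
 facet normal 0.236 -0.943 0.236
  outer loop
   vertex 3.0 1.0 4.0
   vertex 4.5 1.5 4.5
   vertex 2.0 1.0 5.0
  endloop
 endfacet
 facet normal 0.338 -0.938 -0.075
  outer loop
   vertex 3.0 1.0 4.0
   vertex 3.5 1.5 0.0
   vertex 4.5 1.5 4.5
  endloop
 endfacet
 facet normal -0.140 -0.980 -0.140
  outer loop
   vertex 3.0 1.0 4.0
   vertex 2.0 1.0 5.0
   vertex 3.5 1.5 0.0
  endloop
 endfacet
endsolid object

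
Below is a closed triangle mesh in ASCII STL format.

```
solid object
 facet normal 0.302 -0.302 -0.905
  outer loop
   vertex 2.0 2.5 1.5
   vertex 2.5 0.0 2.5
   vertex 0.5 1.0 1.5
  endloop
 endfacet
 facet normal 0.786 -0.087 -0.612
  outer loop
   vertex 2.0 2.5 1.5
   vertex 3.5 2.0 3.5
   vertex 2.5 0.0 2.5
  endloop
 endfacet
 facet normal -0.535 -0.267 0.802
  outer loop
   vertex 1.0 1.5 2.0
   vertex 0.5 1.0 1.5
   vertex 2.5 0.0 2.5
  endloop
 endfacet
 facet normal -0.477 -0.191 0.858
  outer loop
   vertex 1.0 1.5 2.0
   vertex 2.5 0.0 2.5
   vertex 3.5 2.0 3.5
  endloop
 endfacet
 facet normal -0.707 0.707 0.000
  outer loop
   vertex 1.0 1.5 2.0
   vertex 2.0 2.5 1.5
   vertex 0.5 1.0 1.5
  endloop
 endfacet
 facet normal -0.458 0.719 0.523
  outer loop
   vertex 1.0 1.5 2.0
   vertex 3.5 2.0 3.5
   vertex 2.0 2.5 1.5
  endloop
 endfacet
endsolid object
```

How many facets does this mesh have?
6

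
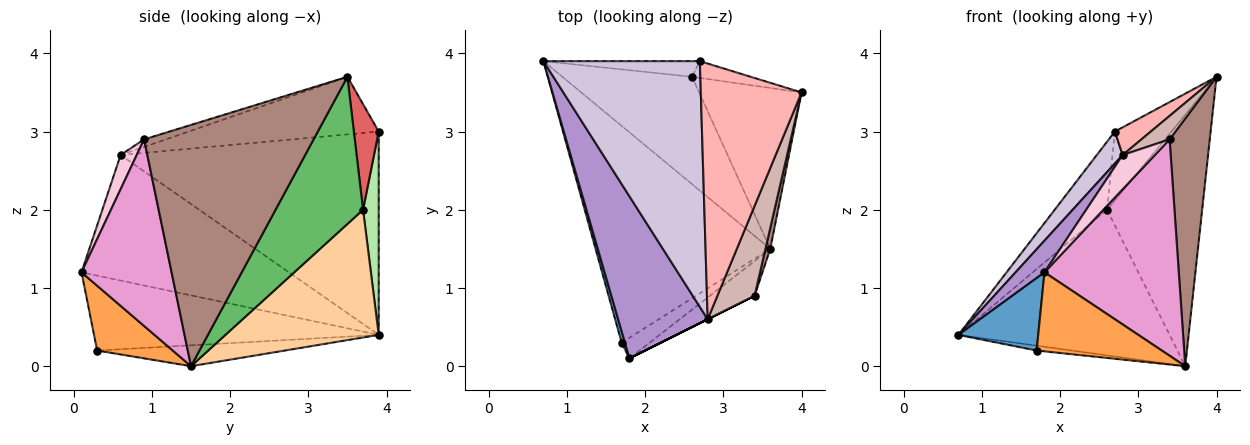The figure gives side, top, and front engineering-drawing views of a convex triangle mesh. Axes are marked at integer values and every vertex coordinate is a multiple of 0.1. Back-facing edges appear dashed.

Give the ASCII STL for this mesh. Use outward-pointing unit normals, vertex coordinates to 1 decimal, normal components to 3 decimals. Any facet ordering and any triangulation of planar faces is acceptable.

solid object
 facet normal -0.962 -0.270 0.042
  outer loop
   vertex 1.7 0.3 0.2
   vertex 1.8 0.1 1.2
   vertex 0.7 3.9 0.4
  endloop
 endfacet
 facet normal -0.119 0.022 -0.993
  outer loop
   vertex 1.7 0.3 0.2
   vertex 0.7 3.9 0.4
   vertex 3.6 1.5 0.0
  endloop
 endfacet
 facet normal 0.505 -0.835 -0.218
  outer loop
   vertex 1.7 0.3 0.2
   vertex 3.6 1.5 0.0
   vertex 1.8 0.1 1.2
  endloop
 endfacet
 facet normal 0.505 0.695 -0.512
  outer loop
   vertex 2.6 3.7 2.0
   vertex 3.6 1.5 0.0
   vertex 0.7 3.9 0.4
  endloop
 endfacet
 facet normal 0.613 0.666 -0.426
  outer loop
   vertex 2.6 3.7 2.0
   vertex 4.0 3.5 3.7
   vertex 3.6 1.5 0.0
  endloop
 endfacet
 facet normal 0.280 0.936 -0.215
  outer loop
   vertex 2.6 3.7 2.0
   vertex 0.7 3.9 0.4
   vertex 2.7 3.9 3.0
  endloop
 endfacet
 facet normal 0.392 0.894 -0.218
  outer loop
   vertex 2.6 3.7 2.0
   vertex 2.7 3.9 3.0
   vertex 4.0 3.5 3.7
  endloop
 endfacet
 facet normal -0.494 -0.094 0.864
  outer loop
   vertex 2.8 0.6 2.7
   vertex 4.0 3.5 3.7
   vertex 2.7 3.9 3.0
  endloop
 endfacet
 facet normal -0.809 -0.113 0.577
  outer loop
   vertex 2.8 0.6 2.7
   vertex 0.7 3.9 0.4
   vertex 1.8 0.1 1.2
  endloop
 endfacet
 facet normal -0.790 -0.079 0.608
  outer loop
   vertex 2.8 0.6 2.7
   vertex 2.7 3.9 3.0
   vertex 0.7 3.9 0.4
  endloop
 endfacet
 facet normal 0.973 -0.230 0.019
  outer loop
   vertex 3.4 0.9 2.9
   vertex 3.6 1.5 0.0
   vertex 4.0 3.5 3.7
  endloop
 endfacet
 facet normal -0.193 -0.248 0.949
  outer loop
   vertex 3.4 0.9 2.9
   vertex 4.0 3.5 3.7
   vertex 2.8 0.6 2.7
  endloop
 endfacet
 facet normal 0.552 -0.823 -0.132
  outer loop
   vertex 3.4 0.9 2.9
   vertex 1.8 0.1 1.2
   vertex 3.6 1.5 0.0
  endloop
 endfacet
 facet normal 0.447 -0.894 0.000
  outer loop
   vertex 3.4 0.9 2.9
   vertex 2.8 0.6 2.7
   vertex 1.8 0.1 1.2
  endloop
 endfacet
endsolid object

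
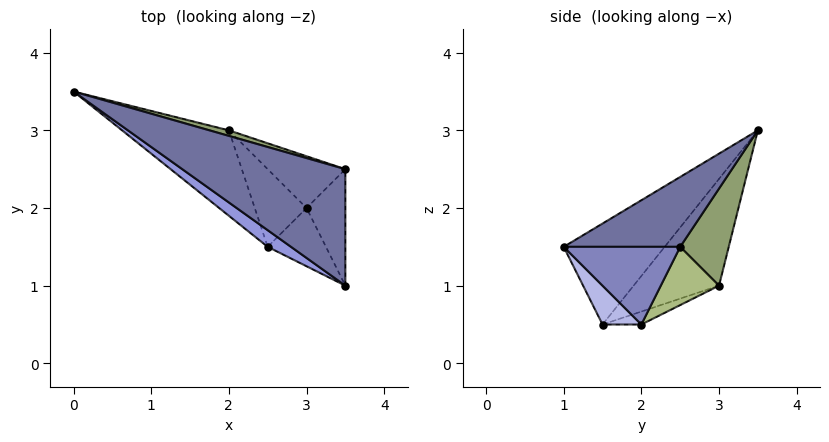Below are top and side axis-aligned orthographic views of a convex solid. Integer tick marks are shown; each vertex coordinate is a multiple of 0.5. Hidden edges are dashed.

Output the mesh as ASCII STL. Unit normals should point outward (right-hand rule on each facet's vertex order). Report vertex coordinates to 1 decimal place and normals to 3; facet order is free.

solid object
 facet normal 0.394 0.000 0.919
  outer loop
   vertex 3.5 1.0 1.5
   vertex 3.5 2.5 1.5
   vertex 0.0 3.5 3.0
  endloop
 endfacet
 facet normal 0.894 0.000 -0.447
  outer loop
   vertex 3.0 2.0 0.5
   vertex 3.5 2.5 1.5
   vertex 3.5 1.0 1.5
  endloop
 endfacet
 facet normal -0.541 -0.832 0.125
  outer loop
   vertex 2.5 1.5 0.5
   vertex 3.5 1.0 1.5
   vertex 0.0 3.5 3.0
  endloop
 endfacet
 facet normal 0.485 -0.485 -0.728
  outer loop
   vertex 2.5 1.5 0.5
   vertex 3.0 2.0 0.5
   vertex 3.5 1.0 1.5
  endloop
 endfacet
 facet normal 0.298 0.953 0.060
  outer loop
   vertex 2.0 3.0 1.0
   vertex 0.0 3.5 3.0
   vertex 3.5 2.5 1.5
  endloop
 endfacet
 facet normal 0.424 0.707 -0.566
  outer loop
   vertex 2.0 3.0 1.0
   vertex 3.5 2.5 1.5
   vertex 3.0 2.0 0.5
  endloop
 endfacet
 facet normal -0.707 0.000 -0.707
  outer loop
   vertex 2.0 3.0 1.0
   vertex 2.5 1.5 0.5
   vertex 0.0 3.5 3.0
  endloop
 endfacet
 facet normal -0.236 0.236 -0.943
  outer loop
   vertex 2.0 3.0 1.0
   vertex 3.0 2.0 0.5
   vertex 2.5 1.5 0.5
  endloop
 endfacet
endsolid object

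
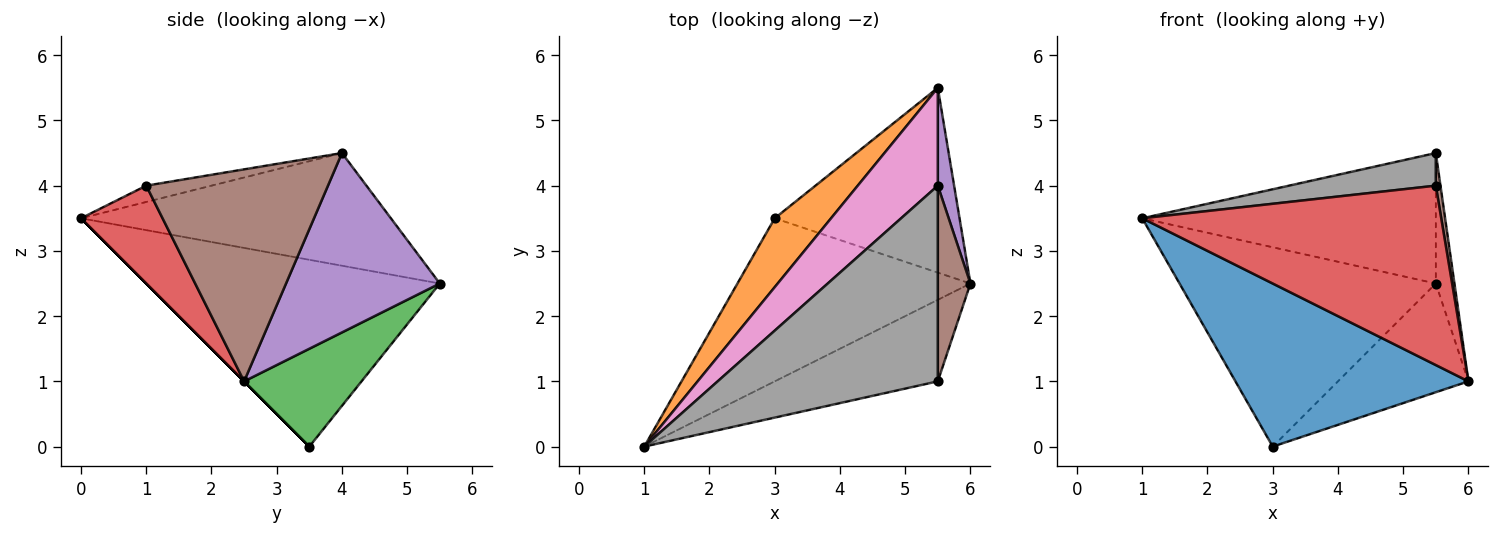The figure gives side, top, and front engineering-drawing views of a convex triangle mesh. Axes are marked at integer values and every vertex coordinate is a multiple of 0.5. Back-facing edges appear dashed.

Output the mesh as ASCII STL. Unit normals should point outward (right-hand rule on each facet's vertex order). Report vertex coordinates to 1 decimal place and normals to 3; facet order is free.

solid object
 facet normal 0.000 -0.707 -0.707
  outer loop
   vertex 3.0 3.5 0.0
   vertex 6.0 2.5 1.0
   vertex 1.0 0.0 3.5
  endloop
 endfacet
 facet normal -0.735 0.641 0.222
  outer loop
   vertex 3.0 3.5 0.0
   vertex 1.0 0.0 3.5
   vertex 5.5 5.5 2.5
  endloop
 endfacet
 facet normal 0.415 0.461 -0.784
  outer loop
   vertex 3.0 3.5 0.0
   vertex 5.5 5.5 2.5
   vertex 6.0 2.5 1.0
  endloop
 endfacet
 facet normal 0.241 -0.884 -0.402
  outer loop
   vertex 5.5 1.0 4.0
   vertex 1.0 0.0 3.5
   vertex 6.0 2.5 1.0
  endloop
 endfacet
 facet normal 0.989 0.120 0.090
  outer loop
   vertex 5.5 4.0 4.5
   vertex 6.0 2.5 1.0
   vertex 5.5 5.5 2.5
  endloop
 endfacet
 facet normal 0.988 -0.025 0.152
  outer loop
   vertex 5.5 4.0 4.5
   vertex 5.5 1.0 4.0
   vertex 6.0 2.5 1.0
  endloop
 endfacet
 facet normal -0.645 0.611 0.458
  outer loop
   vertex 5.5 4.0 4.5
   vertex 5.5 5.5 2.5
   vertex 1.0 0.0 3.5
  endloop
 endfacet
 facet normal -0.073 -0.164 0.984
  outer loop
   vertex 5.5 4.0 4.5
   vertex 1.0 0.0 3.5
   vertex 5.5 1.0 4.0
  endloop
 endfacet
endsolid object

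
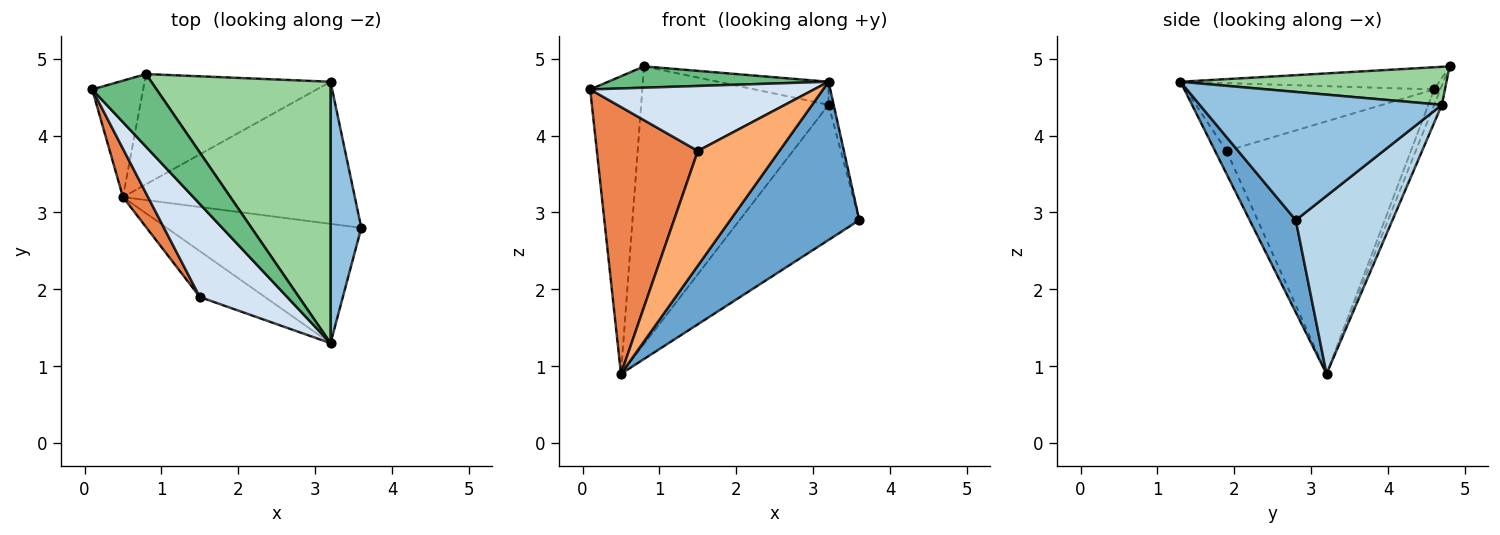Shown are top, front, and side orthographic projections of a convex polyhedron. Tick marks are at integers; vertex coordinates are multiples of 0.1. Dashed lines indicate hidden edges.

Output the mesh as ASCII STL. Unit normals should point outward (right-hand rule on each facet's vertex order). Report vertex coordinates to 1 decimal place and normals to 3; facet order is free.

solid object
 facet normal 0.274 -0.768 -0.579
  outer loop
   vertex 0.5 3.2 0.9
   vertex 3.6 2.8 2.9
   vertex 3.2 1.3 4.7
  endloop
 endfacet
 facet normal 0.972 0.021 0.233
  outer loop
   vertex 3.2 4.7 4.4
   vertex 3.2 1.3 4.7
   vertex 3.6 2.8 2.9
  endloop
 endfacet
 facet normal 0.486 0.602 -0.633
  outer loop
   vertex 3.2 4.7 4.4
   vertex 3.6 2.8 2.9
   vertex 0.5 3.2 0.9
  endloop
 endfacet
 facet normal -0.537 -0.483 0.692
  outer loop
   vertex 1.5 1.9 3.8
   vertex 3.2 1.3 4.7
   vertex 0.1 4.6 4.6
  endloop
 endfacet
 facet normal -0.874 -0.479 0.087
  outer loop
   vertex 1.5 1.9 3.8
   vertex 0.1 4.6 4.6
   vertex 0.5 3.2 0.9
  endloop
 endfacet
 facet normal -0.130 -0.921 -0.368
  outer loop
   vertex 1.5 1.9 3.8
   vertex 0.5 3.2 0.9
   vertex 3.2 1.3 4.7
  endloop
 endfacet
 facet normal -0.109 0.926 -0.362
  outer loop
   vertex 0.8 4.8 4.9
   vertex 0.5 3.2 0.9
   vertex 0.1 4.6 4.6
  endloop
 endfacet
 facet normal -0.038 0.929 -0.369
  outer loop
   vertex 0.8 4.8 4.9
   vertex 3.2 4.7 4.4
   vertex 0.5 3.2 0.9
  endloop
 endfacet
 facet normal -0.314 -0.267 0.911
  outer loop
   vertex 0.8 4.8 4.9
   vertex 0.1 4.6 4.6
   vertex 3.2 1.3 4.7
  endloop
 endfacet
 facet normal 0.207 0.086 0.975
  outer loop
   vertex 0.8 4.8 4.9
   vertex 3.2 1.3 4.7
   vertex 3.2 4.7 4.4
  endloop
 endfacet
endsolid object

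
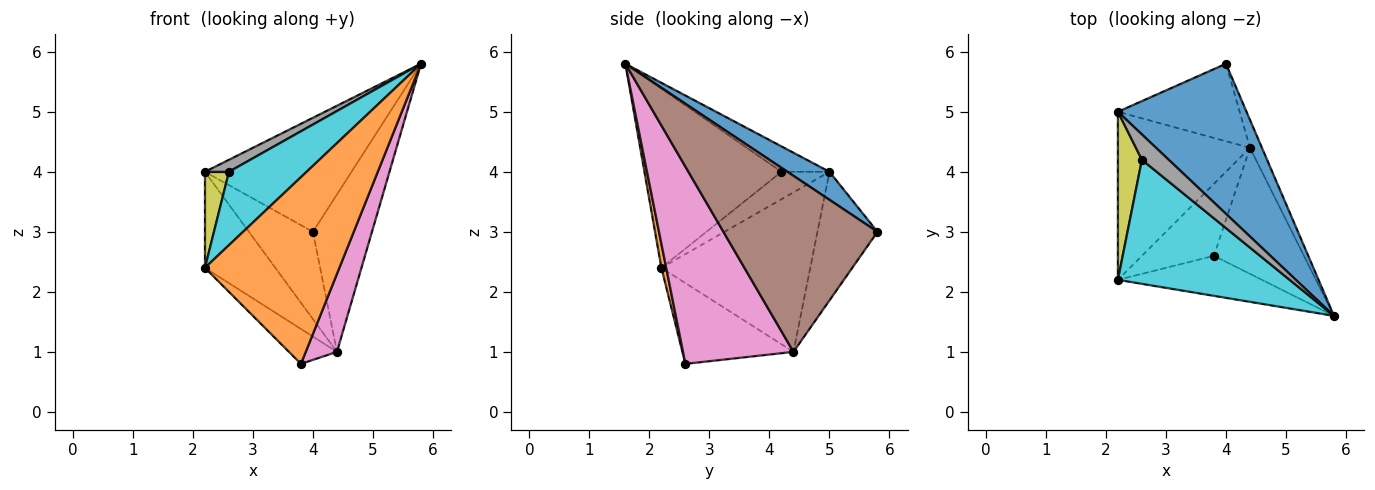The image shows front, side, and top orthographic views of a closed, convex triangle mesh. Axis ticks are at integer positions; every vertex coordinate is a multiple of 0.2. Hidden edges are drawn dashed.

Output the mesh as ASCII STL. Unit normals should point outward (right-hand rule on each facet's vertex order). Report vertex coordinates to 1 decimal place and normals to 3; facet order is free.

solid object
 facet normal 0.171 0.596 0.784
  outer loop
   vertex 4.0 5.8 3.0
   vertex 2.2 5.0 4.0
   vertex 5.8 1.6 5.8
  endloop
 endfacet
 facet normal 0.035 -0.977 -0.209
  outer loop
   vertex 2.2 2.2 2.4
   vertex 3.8 2.6 0.8
   vertex 5.8 1.6 5.8
  endloop
 endfacet
 facet normal -0.574 0.612 -0.543
  outer loop
   vertex 4.4 4.4 1.0
   vertex 2.2 5.0 4.0
   vertex 4.0 5.8 3.0
  endloop
 endfacet
 facet normal -0.724 0.342 -0.599
  outer loop
   vertex 4.4 4.4 1.0
   vertex 2.2 2.2 2.4
   vertex 2.2 5.0 4.0
  endloop
 endfacet
 facet normal -0.710 0.307 -0.633
  outer loop
   vertex 4.4 4.4 1.0
   vertex 3.8 2.6 0.8
   vertex 2.2 2.2 2.4
  endloop
 endfacet
 facet normal 0.932 0.357 -0.064
  outer loop
   vertex 4.4 4.4 1.0
   vertex 4.0 5.8 3.0
   vertex 5.8 1.6 5.8
  endloop
 endfacet
 facet normal 0.881 -0.249 -0.402
  outer loop
   vertex 4.4 4.4 1.0
   vertex 5.8 1.6 5.8
   vertex 3.8 2.6 0.8
  endloop
 endfacet
 facet normal -0.650 -0.325 0.686
  outer loop
   vertex 2.6 4.2 4.0
   vertex 5.8 1.6 5.8
   vertex 2.2 5.0 4.0
  endloop
 endfacet
 facet normal -0.704 -0.352 0.616
  outer loop
   vertex 2.6 4.2 4.0
   vertex 2.2 5.0 4.0
   vertex 2.2 2.2 2.4
  endloop
 endfacet
 facet normal -0.668 -0.379 0.640
  outer loop
   vertex 2.6 4.2 4.0
   vertex 2.2 2.2 2.4
   vertex 5.8 1.6 5.8
  endloop
 endfacet
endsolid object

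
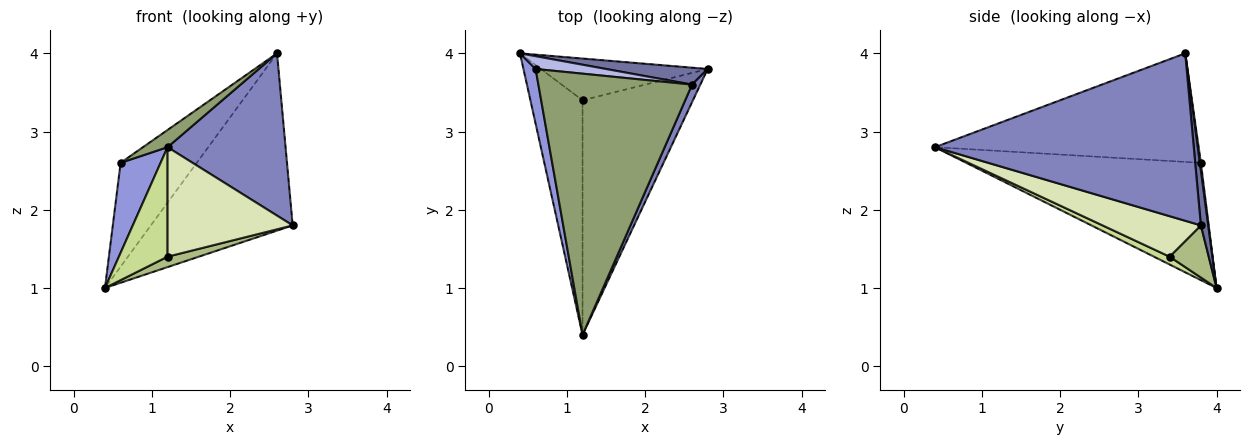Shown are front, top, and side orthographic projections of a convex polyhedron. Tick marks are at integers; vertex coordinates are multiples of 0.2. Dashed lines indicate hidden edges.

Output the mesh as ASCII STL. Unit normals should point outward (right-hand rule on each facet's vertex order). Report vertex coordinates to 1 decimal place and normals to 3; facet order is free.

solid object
 facet normal 0.051 0.994 0.095
  outer loop
   vertex 2.6 3.6 4.0
   vertex 2.8 3.8 1.8
   vertex 0.4 4.0 1.0
  endloop
 endfacet
 facet normal 0.909 -0.415 0.045
  outer loop
   vertex 2.6 3.6 4.0
   vertex 1.2 0.4 2.8
   vertex 2.8 3.8 1.8
  endloop
 endfacet
 facet normal -0.981 -0.167 0.102
  outer loop
   vertex 0.6 3.8 2.6
   vertex 0.4 4.0 1.0
   vertex 1.2 0.4 2.8
  endloop
 endfacet
 facet normal 0.014 0.992 0.122
  outer loop
   vertex 0.6 3.8 2.6
   vertex 2.6 3.6 4.0
   vertex 0.4 4.0 1.0
  endloop
 endfacet
 facet normal -0.576 -0.054 0.816
  outer loop
   vertex 0.6 3.8 2.6
   vertex 1.2 0.4 2.8
   vertex 2.6 3.6 4.0
  endloop
 endfacet
 facet normal 0.290 -0.232 -0.928
  outer loop
   vertex 1.2 3.4 1.4
   vertex 0.4 4.0 1.0
   vertex 2.8 3.8 1.8
  endloop
 endfacet
 facet normal 0.135 -0.419 -0.898
  outer loop
   vertex 1.2 3.4 1.4
   vertex 1.2 0.4 2.8
   vertex 0.4 4.0 1.0
  endloop
 endfacet
 facet normal 0.315 -0.401 -0.860
  outer loop
   vertex 1.2 3.4 1.4
   vertex 2.8 3.8 1.8
   vertex 1.2 0.4 2.8
  endloop
 endfacet
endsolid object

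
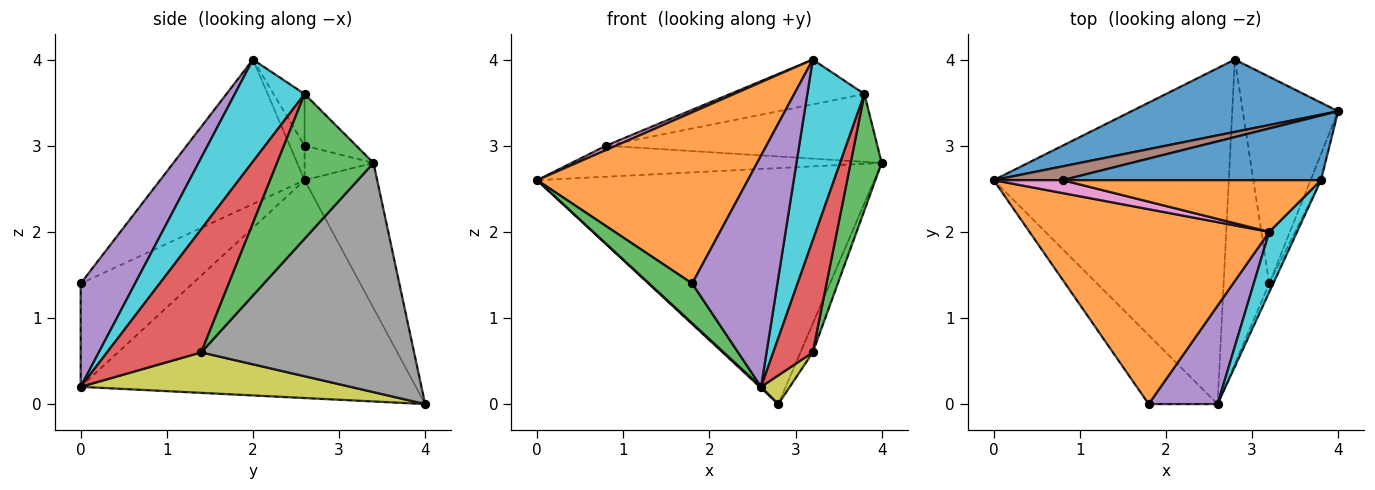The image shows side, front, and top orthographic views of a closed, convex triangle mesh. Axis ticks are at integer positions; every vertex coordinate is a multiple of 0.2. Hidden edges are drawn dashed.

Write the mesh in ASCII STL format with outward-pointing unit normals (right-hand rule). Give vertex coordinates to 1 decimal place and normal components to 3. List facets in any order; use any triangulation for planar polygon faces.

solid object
 facet normal -0.202 0.936 0.287
  outer loop
   vertex 2.8 4.0 0.0
   vertex 0.0 2.6 2.6
   vertex 4.0 3.4 2.8
  endloop
 endfacet
 facet normal -0.412 -0.601 0.684
  outer loop
   vertex 3.2 2.0 4.0
   vertex 0.0 2.6 2.6
   vertex 1.8 0.0 1.4
  endloop
 endfacet
 facet normal -0.792 -0.305 -0.528
  outer loop
   vertex 2.6 0.0 0.2
   vertex 1.8 0.0 1.4
   vertex 0.0 2.6 2.6
  endloop
 endfacet
 facet normal -0.680 -0.003 -0.733
  outer loop
   vertex 2.6 0.0 0.2
   vertex 0.0 2.6 2.6
   vertex 2.8 4.0 0.0
  endloop
 endfacet
 facet normal 0.506 -0.793 0.338
  outer loop
   vertex 2.6 0.0 0.2
   vertex 3.2 2.0 4.0
   vertex 1.8 0.0 1.4
  endloop
 endfacet
 facet normal -0.199 0.896 0.398
  outer loop
   vertex 0.8 2.6 3.0
   vertex 4.0 3.4 2.8
   vertex 0.0 2.6 2.6
  endloop
 endfacet
 facet normal -0.429 -0.286 0.857
  outer loop
   vertex 0.8 2.6 3.0
   vertex 0.0 2.6 2.6
   vertex 3.2 2.0 4.0
  endloop
 endfacet
 facet normal 0.922 0.053 -0.384
  outer loop
   vertex 3.2 1.4 0.6
   vertex 2.8 4.0 0.0
   vertex 4.0 3.4 2.8
  endloop
 endfacet
 facet normal 0.662 -0.070 -0.746
  outer loop
   vertex 3.2 1.4 0.6
   vertex 2.6 0.0 0.2
   vertex 2.8 4.0 0.0
  endloop
 endfacet
 facet normal 0.757 -0.620 0.207
  outer loop
   vertex 3.8 2.6 3.6
   vertex 3.2 2.0 4.0
   vertex 2.6 0.0 0.2
  endloop
 endfacet
 facet normal -0.137 0.717 0.683
  outer loop
   vertex 3.8 2.6 3.6
   vertex 4.0 3.4 2.8
   vertex 0.8 2.6 3.0
  endloop
 endfacet
 facet normal -0.149 0.648 0.747
  outer loop
   vertex 3.8 2.6 3.6
   vertex 0.8 2.6 3.0
   vertex 3.2 2.0 4.0
  endloop
 endfacet
 facet normal 0.950 -0.305 -0.068
  outer loop
   vertex 3.8 2.6 3.6
   vertex 3.2 1.4 0.6
   vertex 4.0 3.4 2.8
  endloop
 endfacet
 facet normal 0.922 -0.387 -0.030
  outer loop
   vertex 3.8 2.6 3.6
   vertex 2.6 0.0 0.2
   vertex 3.2 1.4 0.6
  endloop
 endfacet
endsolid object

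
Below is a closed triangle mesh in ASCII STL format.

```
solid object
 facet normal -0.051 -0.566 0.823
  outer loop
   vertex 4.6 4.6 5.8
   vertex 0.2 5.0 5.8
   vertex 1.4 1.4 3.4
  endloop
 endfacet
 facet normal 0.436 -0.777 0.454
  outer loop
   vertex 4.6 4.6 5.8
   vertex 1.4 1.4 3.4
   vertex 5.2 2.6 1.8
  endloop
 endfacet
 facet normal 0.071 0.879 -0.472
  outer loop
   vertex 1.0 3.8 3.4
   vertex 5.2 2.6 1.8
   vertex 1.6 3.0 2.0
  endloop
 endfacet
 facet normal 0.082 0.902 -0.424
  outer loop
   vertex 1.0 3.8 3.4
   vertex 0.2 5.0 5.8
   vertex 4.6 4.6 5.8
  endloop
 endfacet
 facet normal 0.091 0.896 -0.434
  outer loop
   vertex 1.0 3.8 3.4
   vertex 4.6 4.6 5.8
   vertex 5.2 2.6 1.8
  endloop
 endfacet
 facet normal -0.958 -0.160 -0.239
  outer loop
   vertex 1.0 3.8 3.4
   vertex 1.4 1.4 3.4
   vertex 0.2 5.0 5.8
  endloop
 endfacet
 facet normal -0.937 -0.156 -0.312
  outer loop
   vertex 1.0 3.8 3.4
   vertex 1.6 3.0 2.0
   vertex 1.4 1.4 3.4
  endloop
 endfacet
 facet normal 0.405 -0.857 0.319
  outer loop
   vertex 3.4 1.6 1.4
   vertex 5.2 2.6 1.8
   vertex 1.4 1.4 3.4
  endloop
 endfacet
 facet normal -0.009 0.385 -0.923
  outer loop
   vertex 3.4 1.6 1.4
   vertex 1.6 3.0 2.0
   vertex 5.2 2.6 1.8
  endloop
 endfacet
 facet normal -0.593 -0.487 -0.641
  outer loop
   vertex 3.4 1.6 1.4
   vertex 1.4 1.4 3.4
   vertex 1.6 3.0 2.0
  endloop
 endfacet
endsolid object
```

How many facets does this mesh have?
10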